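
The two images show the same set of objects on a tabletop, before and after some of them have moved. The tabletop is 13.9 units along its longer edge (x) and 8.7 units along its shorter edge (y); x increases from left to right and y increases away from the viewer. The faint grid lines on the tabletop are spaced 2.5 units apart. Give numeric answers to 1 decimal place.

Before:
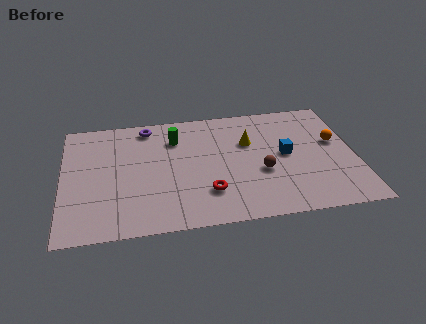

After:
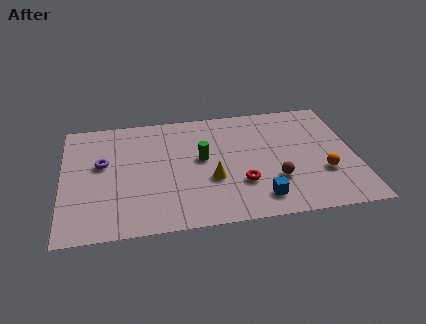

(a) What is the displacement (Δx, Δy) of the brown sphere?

(0.6, -0.7)

The brown sphere started near (9.4, 3.4) and ended near (10.0, 2.7).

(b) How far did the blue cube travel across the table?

3.3

The blue cube was near (10.6, 4.5) before and (9.2, 1.5) after, so it travelled √(1.4² + 3.0²) ≈ 3.3 units.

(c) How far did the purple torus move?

3.3

The purple torus was near (4.1, 7.6) before and (1.9, 5.1) after, so it travelled √(2.2² + 2.5²) ≈ 3.3 units.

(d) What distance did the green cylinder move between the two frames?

2.1

From (5.4, 6.5) to (6.6, 4.8), the green cylinder covered √(1.2² + 1.7²) ≈ 2.1 units.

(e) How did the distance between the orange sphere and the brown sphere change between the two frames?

-1.7

The distance was about 4.0 in the first image and 2.3 in the second, so they moved 1.7 units closer together.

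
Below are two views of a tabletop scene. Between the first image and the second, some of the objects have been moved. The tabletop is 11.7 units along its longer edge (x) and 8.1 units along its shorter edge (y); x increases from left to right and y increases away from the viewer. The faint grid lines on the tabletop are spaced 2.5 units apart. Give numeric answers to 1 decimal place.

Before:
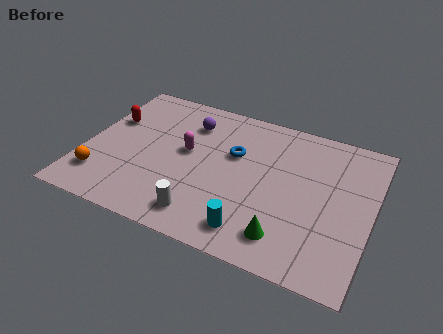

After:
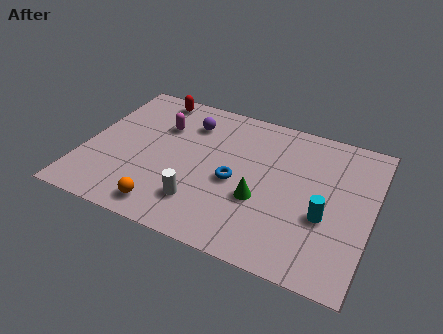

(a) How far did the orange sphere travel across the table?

2.9

The orange sphere moved from about (0.9, 1.8) to (3.7, 1.1), a distance of √(2.8² + 0.7²) ≈ 2.9.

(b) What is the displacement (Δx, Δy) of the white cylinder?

(-0.2, 0.6)

The white cylinder was at about (5.2, 1.3) and moved to about (5.0, 1.9).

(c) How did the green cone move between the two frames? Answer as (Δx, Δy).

(-1.2, 1.5)

The green cone started near (8.5, 1.5) and ended near (7.3, 3.0).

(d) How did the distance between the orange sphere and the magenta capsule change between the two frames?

+0.4

The distance was about 4.2 in the first image and 4.6 in the second, so they moved 0.4 units further apart.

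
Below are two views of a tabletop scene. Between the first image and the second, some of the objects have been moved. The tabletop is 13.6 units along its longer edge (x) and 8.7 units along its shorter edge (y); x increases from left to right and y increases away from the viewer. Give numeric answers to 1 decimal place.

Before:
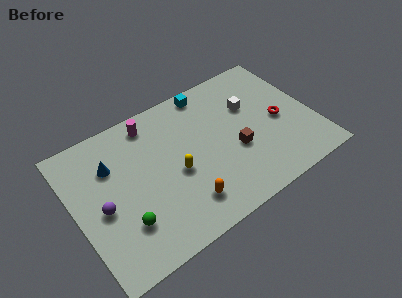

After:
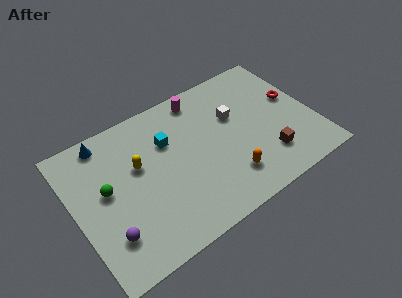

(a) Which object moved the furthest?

the cyan cube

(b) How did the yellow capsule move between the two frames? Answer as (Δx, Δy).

(-1.9, 1.5)

The yellow capsule started near (5.6, 3.8) and ended near (3.7, 5.3).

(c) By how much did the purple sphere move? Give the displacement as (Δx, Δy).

(0.1, -1.7)

The purple sphere started near (1.4, 3.9) and ended near (1.5, 2.2).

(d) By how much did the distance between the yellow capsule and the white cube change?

+0.5

They were about 5.1 units apart before and 5.6 after — 0.5 units further apart.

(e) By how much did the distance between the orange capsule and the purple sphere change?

+2.0

The distance was about 4.8 in the first image and 6.8 in the second, so they moved 2.0 units further apart.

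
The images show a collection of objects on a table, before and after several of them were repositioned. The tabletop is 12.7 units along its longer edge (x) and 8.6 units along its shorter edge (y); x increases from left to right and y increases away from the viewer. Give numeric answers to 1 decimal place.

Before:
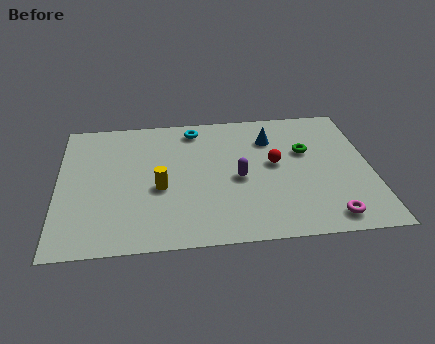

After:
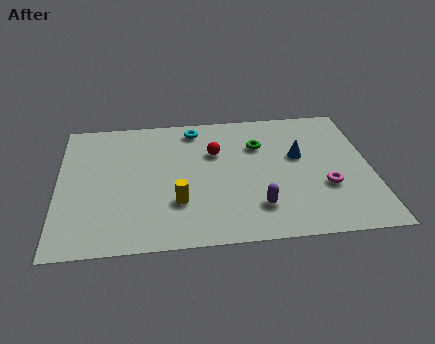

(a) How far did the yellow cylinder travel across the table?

1.2

From (4.1, 3.6) to (4.8, 2.6), the yellow cylinder covered √(0.7² + 1.0²) ≈ 1.2 units.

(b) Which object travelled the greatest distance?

the red sphere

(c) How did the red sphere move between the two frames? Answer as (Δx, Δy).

(-2.4, 1.0)

The red sphere started near (8.8, 4.7) and ended near (6.4, 5.7).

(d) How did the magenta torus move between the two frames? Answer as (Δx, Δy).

(0.0, 1.9)

The magenta torus started near (10.8, 1.1) and ended near (10.8, 3.0).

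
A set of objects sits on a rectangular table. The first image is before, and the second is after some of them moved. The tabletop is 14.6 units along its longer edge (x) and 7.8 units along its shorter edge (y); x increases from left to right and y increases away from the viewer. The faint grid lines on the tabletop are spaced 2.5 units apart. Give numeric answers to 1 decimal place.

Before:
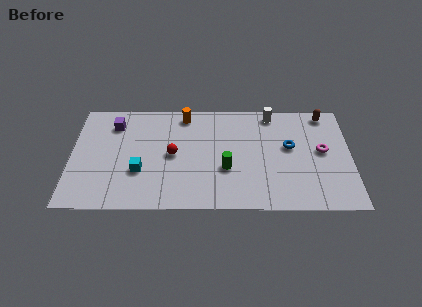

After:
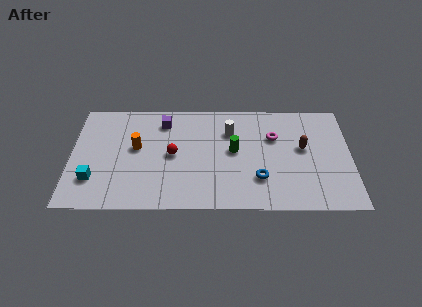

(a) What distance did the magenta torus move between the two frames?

2.7

From (13.1, 4.2) to (10.6, 5.2), the magenta torus covered √(2.5² + 1.0²) ≈ 2.7 units.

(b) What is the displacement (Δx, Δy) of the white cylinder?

(-2.2, -1.3)

The white cylinder was at about (10.5, 6.9) and moved to about (8.3, 5.6).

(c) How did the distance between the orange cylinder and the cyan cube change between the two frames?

-1.5

They were about 4.7 units apart before and 3.2 after — 1.5 units closer together.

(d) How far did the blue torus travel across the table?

2.8

The blue torus moved from about (11.4, 4.5) to (9.8, 2.2), a distance of √(1.6² + 2.3²) ≈ 2.8.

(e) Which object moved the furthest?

the orange cylinder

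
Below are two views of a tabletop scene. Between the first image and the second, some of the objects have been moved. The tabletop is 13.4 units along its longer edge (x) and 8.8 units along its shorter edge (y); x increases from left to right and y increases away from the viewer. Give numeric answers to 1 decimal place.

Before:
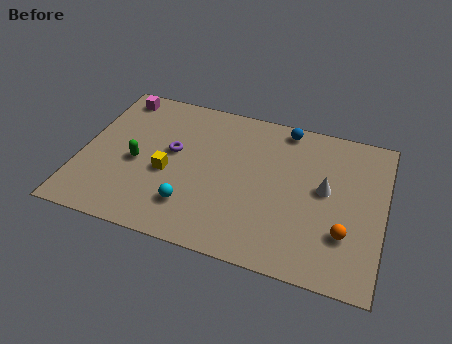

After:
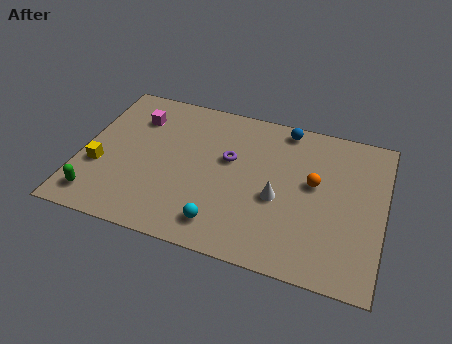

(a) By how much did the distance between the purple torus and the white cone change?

-4.0

They were about 6.8 units apart before and 2.8 after — 4.0 units closer together.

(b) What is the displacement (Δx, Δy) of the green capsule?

(-1.5, -2.5)

The green capsule started near (2.5, 3.9) and ended near (1.0, 1.4).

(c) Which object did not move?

the blue sphere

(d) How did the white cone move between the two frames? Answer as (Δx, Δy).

(-2.0, -1.1)

The white cone started near (10.8, 4.8) and ended near (8.8, 3.7).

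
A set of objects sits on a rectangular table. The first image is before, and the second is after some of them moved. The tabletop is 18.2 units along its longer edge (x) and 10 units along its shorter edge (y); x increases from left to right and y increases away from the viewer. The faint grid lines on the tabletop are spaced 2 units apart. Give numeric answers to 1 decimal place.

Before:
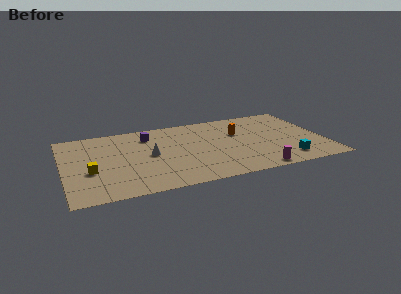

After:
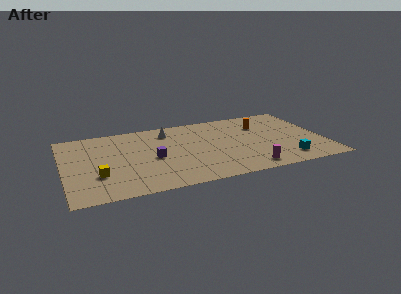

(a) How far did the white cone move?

3.4

The white cone was near (6.0, 5.1) before and (7.5, 8.1) after, so it travelled √(1.5² + 3.0²) ≈ 3.4 units.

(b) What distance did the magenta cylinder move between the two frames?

0.6

The magenta cylinder was near (13.1, 0.9) before and (12.6, 1.3) after, so it travelled √(0.5² + 0.4²) ≈ 0.6 units.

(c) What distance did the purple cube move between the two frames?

3.3

The purple cube was near (6.1, 7.9) before and (6.2, 4.6) after, so it travelled √(0.1² + 3.3²) ≈ 3.3 units.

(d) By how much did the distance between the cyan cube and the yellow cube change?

-0.6

The distance was about 13.7 in the first image and 13.1 in the second, so they moved 0.6 units closer together.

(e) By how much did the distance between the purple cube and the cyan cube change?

-1.5

Before: roughly 11.0 units apart; after: 9.5. That's 1.5 units closer together.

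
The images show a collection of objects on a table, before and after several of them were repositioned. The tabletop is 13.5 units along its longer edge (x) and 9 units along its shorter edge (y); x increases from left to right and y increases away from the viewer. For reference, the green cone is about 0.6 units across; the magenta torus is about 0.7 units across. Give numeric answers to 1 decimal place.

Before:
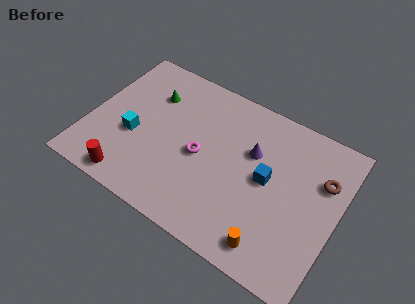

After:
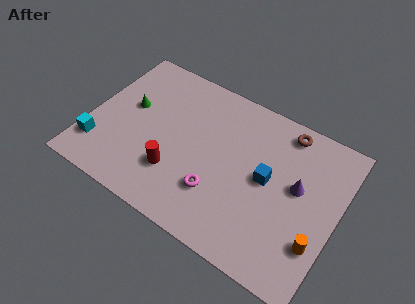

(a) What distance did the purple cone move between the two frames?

2.7

The purple cone moved from about (8.7, 5.8) to (11.3, 5.1), a distance of √(2.6² + 0.7²) ≈ 2.7.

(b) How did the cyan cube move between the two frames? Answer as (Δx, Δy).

(-1.7, -1.5)

The cyan cube started near (2.5, 3.6) and ended near (0.8, 2.1).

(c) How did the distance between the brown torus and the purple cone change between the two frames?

-0.8

The distance was about 3.8 in the first image and 3.0 in the second, so they moved 0.8 units closer together.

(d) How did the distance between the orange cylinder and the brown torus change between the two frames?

+0.7

They were about 5.2 units apart before and 5.9 after — 0.7 units further apart.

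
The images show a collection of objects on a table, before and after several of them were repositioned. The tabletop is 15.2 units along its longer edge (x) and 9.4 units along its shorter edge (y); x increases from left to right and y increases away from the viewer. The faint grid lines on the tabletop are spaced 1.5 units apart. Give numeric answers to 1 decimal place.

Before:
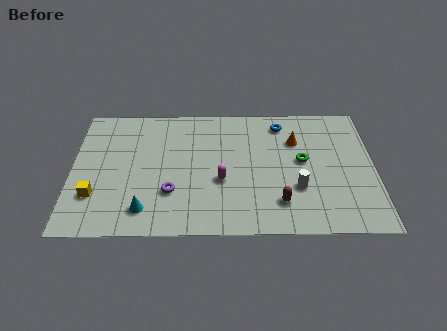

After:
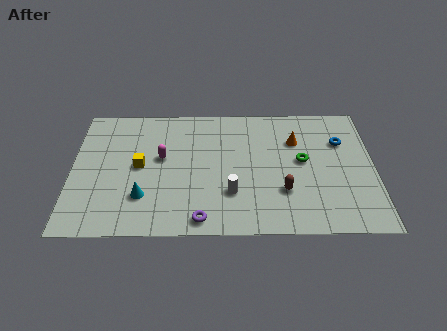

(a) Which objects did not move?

the orange cone and the green torus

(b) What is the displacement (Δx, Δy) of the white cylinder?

(-3.3, -0.3)

The white cylinder started near (11.3, 3.1) and ended near (8.0, 2.8).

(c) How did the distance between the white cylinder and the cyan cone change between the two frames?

-3.3

They were about 7.7 units apart before and 4.4 after — 3.3 units closer together.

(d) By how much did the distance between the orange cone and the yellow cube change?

-2.7

The distance was about 10.8 in the first image and 8.1 in the second, so they moved 2.7 units closer together.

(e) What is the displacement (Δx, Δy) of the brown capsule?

(0.2, 0.8)

The brown capsule was at about (10.4, 2.1) and moved to about (10.6, 2.9).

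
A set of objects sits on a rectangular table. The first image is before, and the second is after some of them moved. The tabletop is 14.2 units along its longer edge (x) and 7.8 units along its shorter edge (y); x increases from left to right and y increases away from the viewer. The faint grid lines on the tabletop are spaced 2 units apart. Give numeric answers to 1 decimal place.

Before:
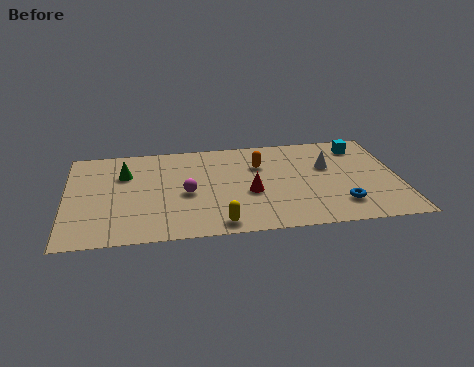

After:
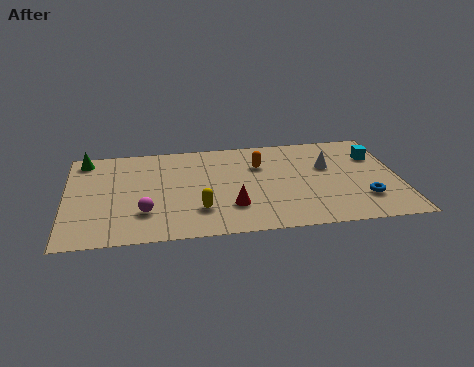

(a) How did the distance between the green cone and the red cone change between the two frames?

+2.0

They were about 5.7 units apart before and 7.7 after — 2.0 units further apart.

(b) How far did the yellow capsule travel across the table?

1.4

The yellow capsule moved from about (6.4, 0.9) to (5.6, 2.1), a distance of √(0.8² + 1.2²) ≈ 1.4.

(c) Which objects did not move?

the white cone and the orange capsule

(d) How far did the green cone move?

2.2

The green cone was near (2.5, 5.4) before and (0.8, 6.8) after, so it travelled √(1.7² + 1.4²) ≈ 2.2 units.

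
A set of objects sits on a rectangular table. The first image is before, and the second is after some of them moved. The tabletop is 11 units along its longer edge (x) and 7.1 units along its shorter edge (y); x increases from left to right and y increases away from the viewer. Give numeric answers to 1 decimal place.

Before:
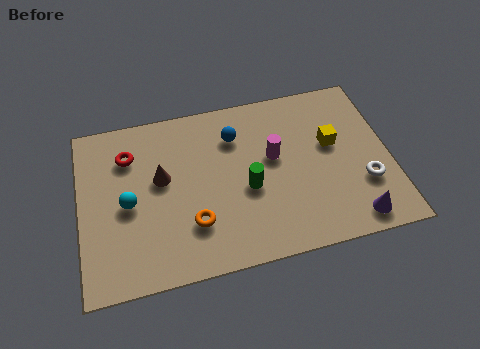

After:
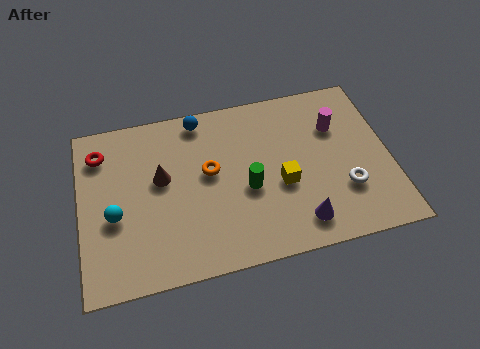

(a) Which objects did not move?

the green cylinder and the brown cone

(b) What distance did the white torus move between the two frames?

0.7

The white torus was near (10.0, 2.3) before and (9.3, 2.2) after, so it travelled √(0.7² + 0.1²) ≈ 0.7 units.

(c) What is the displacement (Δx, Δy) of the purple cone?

(-1.9, 0.3)

The purple cone started near (9.5, 0.9) and ended near (7.6, 1.2).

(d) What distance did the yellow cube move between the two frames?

2.3

The yellow cube moved from about (9.0, 4.2) to (7.1, 2.9), a distance of √(1.9² + 1.3²) ≈ 2.3.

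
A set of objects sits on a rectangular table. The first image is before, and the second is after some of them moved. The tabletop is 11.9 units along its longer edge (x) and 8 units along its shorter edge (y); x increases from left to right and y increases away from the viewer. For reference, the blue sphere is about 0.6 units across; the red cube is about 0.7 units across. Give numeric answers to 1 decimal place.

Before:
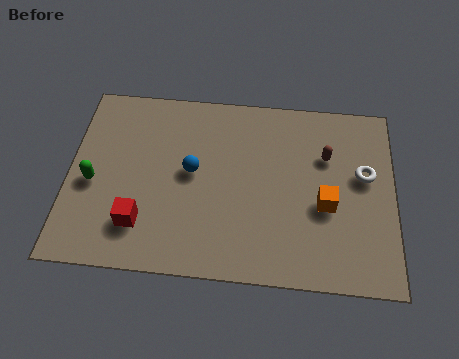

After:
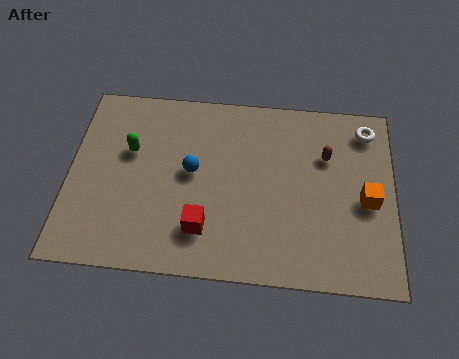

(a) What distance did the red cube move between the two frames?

2.3

The red cube was near (2.7, 1.9) before and (5.0, 1.9) after, so it travelled √(2.3² + 0.0²) ≈ 2.3 units.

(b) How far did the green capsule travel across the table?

2.0

The green capsule was near (0.9, 3.5) before and (2.2, 5.0) after, so it travelled √(1.3² + 1.5²) ≈ 2.0 units.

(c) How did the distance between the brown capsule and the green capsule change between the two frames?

-1.5

The distance was about 8.7 in the first image and 7.2 in the second, so they moved 1.5 units closer together.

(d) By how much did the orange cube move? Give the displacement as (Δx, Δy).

(1.5, 0.3)

The orange cube started near (9.4, 3.3) and ended near (10.9, 3.6).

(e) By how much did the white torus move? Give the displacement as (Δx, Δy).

(0.1, 2.0)

The white torus was at about (10.8, 4.7) and moved to about (10.9, 6.7).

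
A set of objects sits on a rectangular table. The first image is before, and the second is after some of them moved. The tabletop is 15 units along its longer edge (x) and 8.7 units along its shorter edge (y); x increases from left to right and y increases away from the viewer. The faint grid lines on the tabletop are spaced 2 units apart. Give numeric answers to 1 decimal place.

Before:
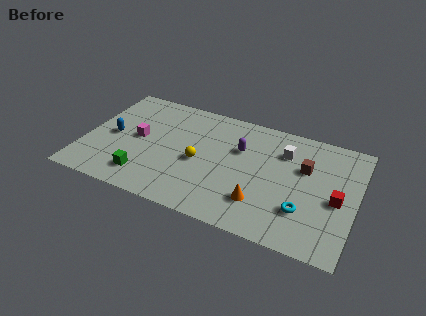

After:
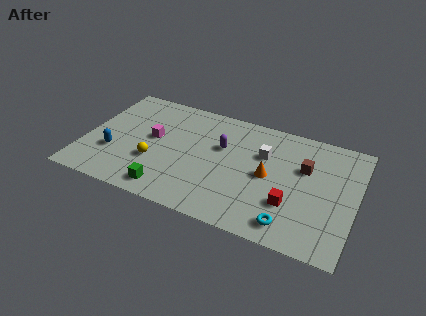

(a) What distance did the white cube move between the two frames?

1.3

The white cube was near (10.9, 6.4) before and (9.8, 5.8) after, so it travelled √(1.1² + 0.6²) ≈ 1.3 units.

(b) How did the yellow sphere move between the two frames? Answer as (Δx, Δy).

(-2.4, -0.9)

The yellow sphere started near (6.4, 3.9) and ended near (4.0, 3.0).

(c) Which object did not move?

the brown cube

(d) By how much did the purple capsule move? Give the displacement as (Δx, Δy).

(-1.0, -0.2)

From the two frames, the purple capsule sits at roughly (8.5, 5.7) before and (7.5, 5.5) after.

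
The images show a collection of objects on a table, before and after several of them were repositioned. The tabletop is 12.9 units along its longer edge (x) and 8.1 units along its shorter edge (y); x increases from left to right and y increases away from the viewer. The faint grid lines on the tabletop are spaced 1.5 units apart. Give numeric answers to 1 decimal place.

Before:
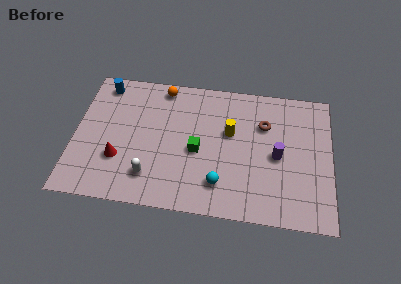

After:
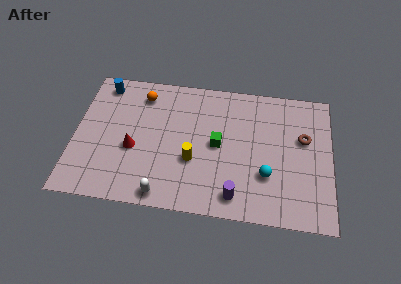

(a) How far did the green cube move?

1.1

From (6.2, 3.6) to (7.2, 4.1), the green cube covered √(1.0² + 0.5²) ≈ 1.1 units.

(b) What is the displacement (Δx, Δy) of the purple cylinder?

(-2.0, -2.6)

The purple cylinder was at about (10.2, 3.8) and moved to about (8.2, 1.2).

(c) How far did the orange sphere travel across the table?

1.2

From (4.3, 7.2) to (3.3, 6.6), the orange sphere covered √(1.0² + 0.6²) ≈ 1.2 units.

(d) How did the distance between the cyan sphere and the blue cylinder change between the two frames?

+1.5

The distance was about 8.0 in the first image and 9.5 in the second, so they moved 1.5 units further apart.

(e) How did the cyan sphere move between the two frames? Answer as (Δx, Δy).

(2.3, 0.8)

The cyan sphere was at about (7.4, 1.8) and moved to about (9.7, 2.6).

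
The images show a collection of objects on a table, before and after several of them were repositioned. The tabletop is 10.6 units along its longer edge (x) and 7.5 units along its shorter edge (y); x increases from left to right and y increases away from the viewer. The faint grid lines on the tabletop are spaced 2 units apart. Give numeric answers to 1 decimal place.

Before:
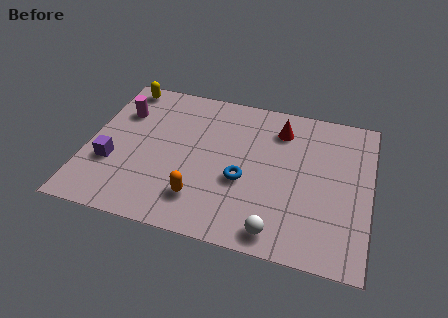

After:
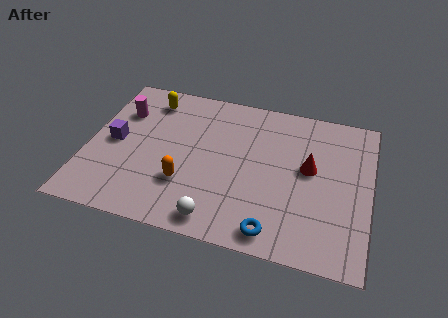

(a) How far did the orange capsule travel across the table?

0.8

The orange capsule was near (4.4, 1.7) before and (3.8, 2.3) after, so it travelled √(0.6² + 0.6²) ≈ 0.8 units.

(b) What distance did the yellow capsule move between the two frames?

1.2

From (1.0, 6.7) to (2.1, 6.2), the yellow capsule covered √(1.1² + 0.5²) ≈ 1.2 units.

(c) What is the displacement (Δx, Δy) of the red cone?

(1.2, -1.7)

The red cone started near (7.1, 5.9) and ended near (8.3, 4.2).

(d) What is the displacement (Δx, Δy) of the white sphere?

(-2.2, 0.0)

The white sphere was at about (7.3, 0.9) and moved to about (5.1, 0.9).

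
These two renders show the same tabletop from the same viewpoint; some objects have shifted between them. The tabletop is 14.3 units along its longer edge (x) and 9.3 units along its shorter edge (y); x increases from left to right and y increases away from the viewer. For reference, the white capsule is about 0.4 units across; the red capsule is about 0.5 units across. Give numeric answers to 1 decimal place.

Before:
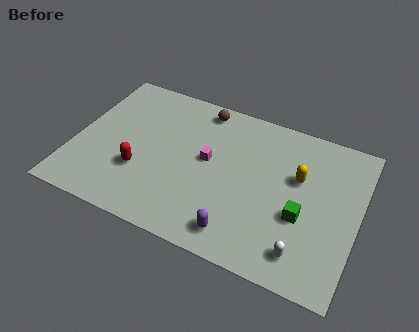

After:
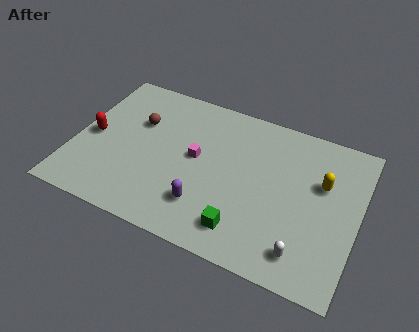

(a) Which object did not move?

the white capsule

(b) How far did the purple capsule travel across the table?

2.0

From (8.7, 1.4) to (6.9, 2.3), the purple capsule covered √(1.8² + 0.9²) ≈ 2.0 units.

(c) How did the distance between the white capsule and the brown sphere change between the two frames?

+1.1

The distance was about 8.9 in the first image and 10.0 in the second, so they moved 1.1 units further apart.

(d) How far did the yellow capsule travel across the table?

1.2

From (11.2, 5.8) to (12.4, 5.9), the yellow capsule covered √(1.2² + 0.1²) ≈ 1.2 units.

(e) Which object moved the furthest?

the brown sphere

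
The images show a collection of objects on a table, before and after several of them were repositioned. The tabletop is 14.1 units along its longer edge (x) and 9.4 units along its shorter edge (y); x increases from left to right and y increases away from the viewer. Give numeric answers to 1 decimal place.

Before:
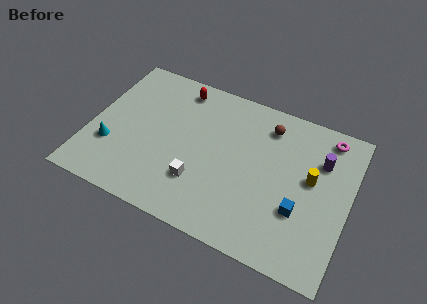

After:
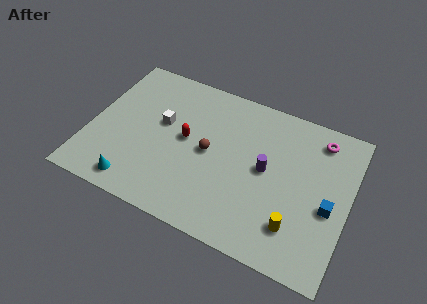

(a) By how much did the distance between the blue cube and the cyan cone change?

+0.3

They were about 10.3 units apart before and 10.6 after — 0.3 units further apart.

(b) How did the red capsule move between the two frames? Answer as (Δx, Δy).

(0.8, -3.1)

The red capsule was at about (4.4, 8.1) and moved to about (5.2, 5.0).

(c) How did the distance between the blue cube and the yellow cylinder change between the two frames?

+0.3

The distance was about 2.1 in the first image and 2.4 in the second, so they moved 0.3 units further apart.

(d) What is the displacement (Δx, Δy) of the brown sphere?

(-2.9, -2.9)

The brown sphere was at about (9.4, 7.6) and moved to about (6.5, 4.7).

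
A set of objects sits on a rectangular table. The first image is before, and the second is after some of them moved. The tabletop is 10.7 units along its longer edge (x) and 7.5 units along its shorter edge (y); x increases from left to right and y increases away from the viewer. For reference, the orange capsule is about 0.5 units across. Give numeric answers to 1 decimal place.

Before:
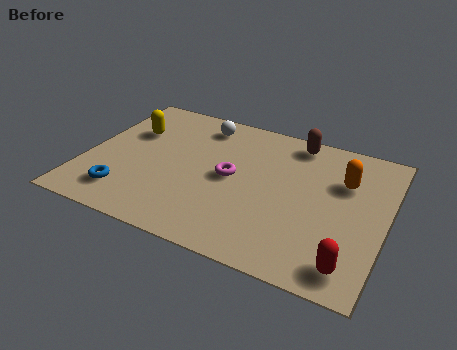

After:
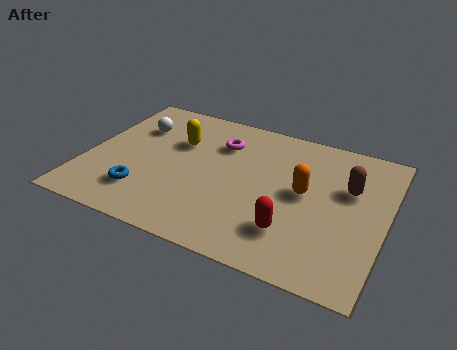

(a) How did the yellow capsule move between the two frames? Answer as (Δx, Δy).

(1.7, 0.0)

From the two frames, the yellow capsule sits at roughly (1.4, 5.0) before and (3.1, 5.0) after.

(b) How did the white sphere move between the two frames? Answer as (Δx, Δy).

(-2.3, -1.0)

From the two frames, the white sphere sits at roughly (3.8, 6.3) before and (1.5, 5.3) after.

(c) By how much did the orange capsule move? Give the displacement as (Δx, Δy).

(-1.3, -1.1)

The orange capsule started near (9.1, 5.1) and ended near (7.8, 4.0).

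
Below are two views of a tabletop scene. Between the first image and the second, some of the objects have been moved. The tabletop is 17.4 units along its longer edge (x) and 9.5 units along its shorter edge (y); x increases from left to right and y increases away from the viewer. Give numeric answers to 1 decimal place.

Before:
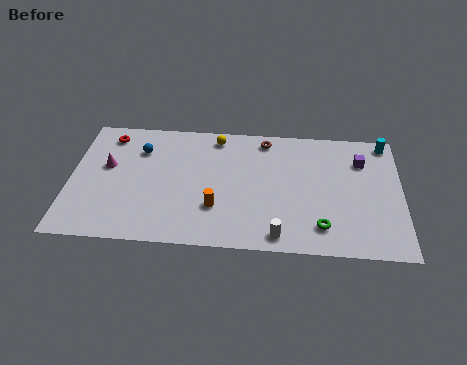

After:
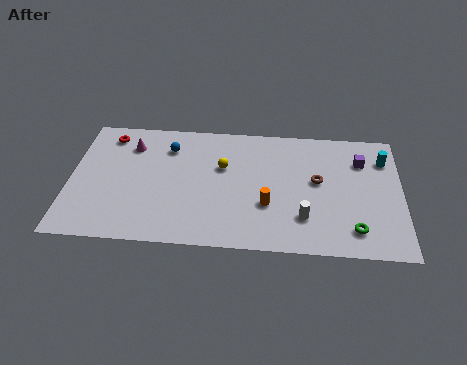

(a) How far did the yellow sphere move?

2.3

The yellow sphere was near (7.6, 8.3) before and (8.0, 6.0) after, so it travelled √(0.4² + 2.3²) ≈ 2.3 units.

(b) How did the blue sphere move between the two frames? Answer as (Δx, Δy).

(1.5, 0.3)

The blue sphere started near (3.6, 7.0) and ended near (5.1, 7.3).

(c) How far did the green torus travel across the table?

1.7

The green torus moved from about (13.2, 1.9) to (14.9, 1.8), a distance of √(1.7² + 0.1²) ≈ 1.7.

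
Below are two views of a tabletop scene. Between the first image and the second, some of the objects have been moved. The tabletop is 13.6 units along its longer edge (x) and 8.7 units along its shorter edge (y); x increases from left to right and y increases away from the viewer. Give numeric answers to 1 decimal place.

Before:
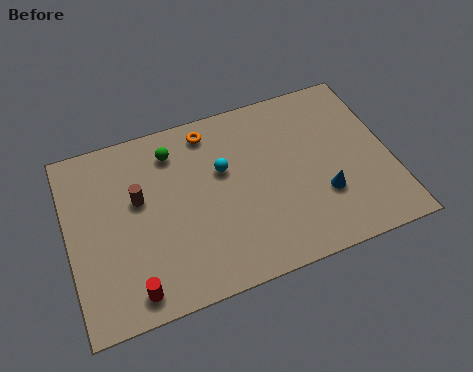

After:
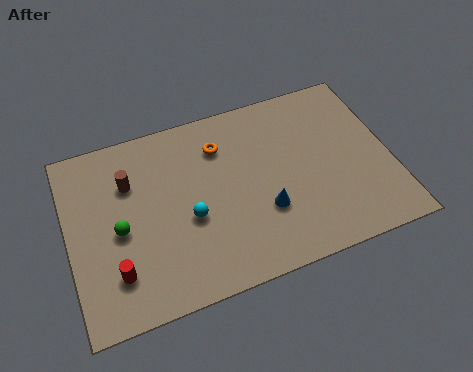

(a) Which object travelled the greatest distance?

the green sphere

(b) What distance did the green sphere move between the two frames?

3.9

The green sphere was near (4.6, 7.0) before and (2.1, 4.0) after, so it travelled √(2.5² + 3.0²) ≈ 3.9 units.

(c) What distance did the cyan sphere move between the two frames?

2.4

The cyan sphere was near (6.6, 5.4) before and (5.0, 3.6) after, so it travelled √(1.6² + 1.8²) ≈ 2.4 units.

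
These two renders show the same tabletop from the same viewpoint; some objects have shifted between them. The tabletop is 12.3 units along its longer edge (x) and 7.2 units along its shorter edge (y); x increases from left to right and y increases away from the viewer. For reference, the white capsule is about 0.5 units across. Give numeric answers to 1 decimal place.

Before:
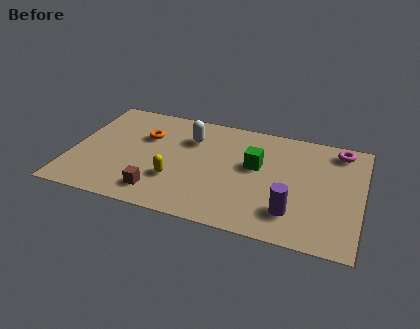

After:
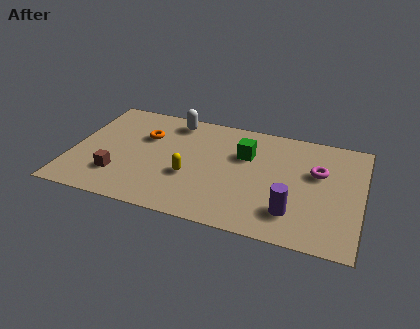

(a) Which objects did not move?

the orange torus and the purple cylinder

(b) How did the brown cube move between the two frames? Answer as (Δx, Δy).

(-1.8, 0.6)

From the two frames, the brown cube sits at roughly (3.9, 1.3) before and (2.1, 1.9) after.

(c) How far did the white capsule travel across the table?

1.3

The white capsule was near (4.9, 5.2) before and (4.1, 6.2) after, so it travelled √(0.8² + 1.0²) ≈ 1.3 units.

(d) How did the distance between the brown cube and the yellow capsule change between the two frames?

+1.9

They were about 1.2 units apart before and 3.1 after — 1.9 units further apart.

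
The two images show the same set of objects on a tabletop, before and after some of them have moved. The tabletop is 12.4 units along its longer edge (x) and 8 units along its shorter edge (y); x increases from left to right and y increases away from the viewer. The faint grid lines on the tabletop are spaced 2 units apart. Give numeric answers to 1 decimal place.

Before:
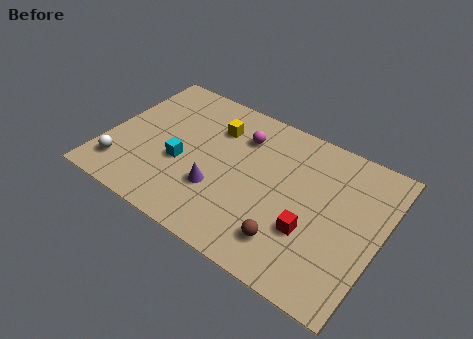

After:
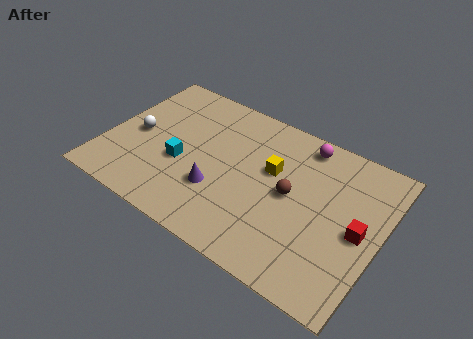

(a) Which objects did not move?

the purple cone and the cyan cube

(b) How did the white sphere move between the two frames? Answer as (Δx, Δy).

(0.3, 2.2)

The white sphere was at about (1.0, 1.6) and moved to about (1.3, 3.8).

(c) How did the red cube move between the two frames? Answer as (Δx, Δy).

(2.0, 1.1)

From the two frames, the red cube sits at roughly (9.5, 2.7) before and (11.5, 3.8) after.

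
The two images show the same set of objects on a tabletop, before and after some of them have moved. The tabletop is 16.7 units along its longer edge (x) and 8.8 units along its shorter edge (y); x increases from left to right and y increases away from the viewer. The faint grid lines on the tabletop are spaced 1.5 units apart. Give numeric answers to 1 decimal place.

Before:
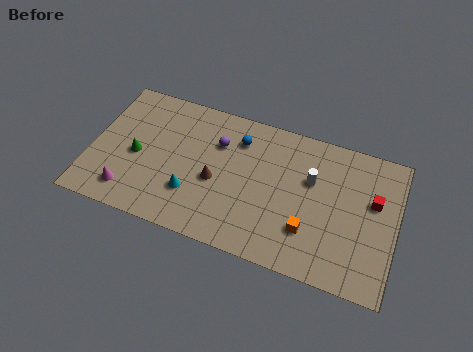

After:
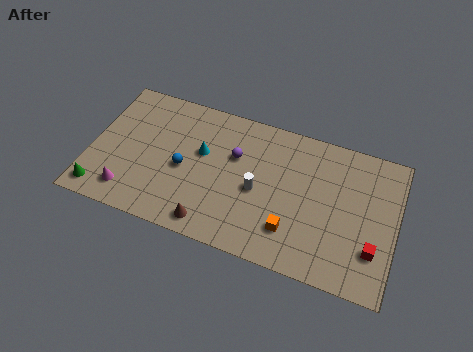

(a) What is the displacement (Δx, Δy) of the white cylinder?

(-2.8, -1.6)

The white cylinder started near (12.0, 5.6) and ended near (9.2, 4.0).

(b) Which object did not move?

the magenta cone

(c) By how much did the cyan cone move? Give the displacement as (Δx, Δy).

(0.3, 2.7)

The cyan cone started near (5.7, 2.6) and ended near (6.0, 5.3).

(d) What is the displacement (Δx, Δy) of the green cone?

(-1.7, -2.8)

From the two frames, the green cone sits at roughly (2.5, 4.0) before and (0.8, 1.2) after.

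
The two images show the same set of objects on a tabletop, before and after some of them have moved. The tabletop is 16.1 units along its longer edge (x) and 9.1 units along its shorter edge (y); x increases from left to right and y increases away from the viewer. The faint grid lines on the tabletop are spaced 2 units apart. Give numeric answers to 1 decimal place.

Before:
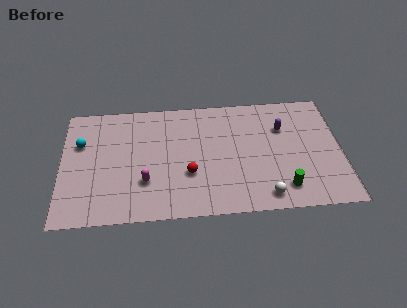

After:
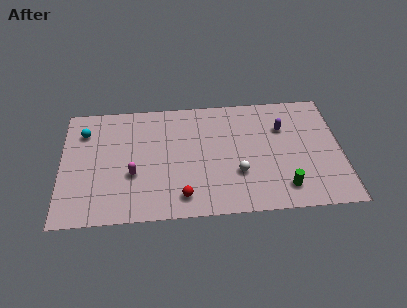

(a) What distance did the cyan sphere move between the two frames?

0.9

The cyan sphere was near (1.1, 6.0) before and (1.3, 6.9) after, so it travelled √(0.2² + 0.9²) ≈ 0.9 units.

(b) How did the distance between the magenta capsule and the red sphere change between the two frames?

+0.9

They were about 2.5 units apart before and 3.4 after — 0.9 units further apart.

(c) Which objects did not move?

the green cylinder and the purple capsule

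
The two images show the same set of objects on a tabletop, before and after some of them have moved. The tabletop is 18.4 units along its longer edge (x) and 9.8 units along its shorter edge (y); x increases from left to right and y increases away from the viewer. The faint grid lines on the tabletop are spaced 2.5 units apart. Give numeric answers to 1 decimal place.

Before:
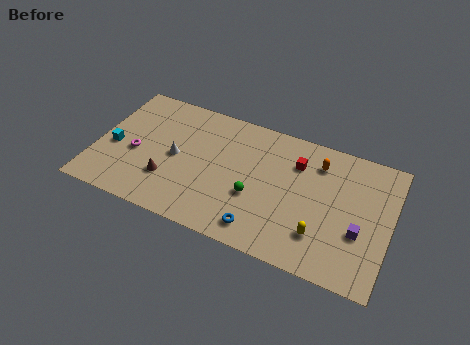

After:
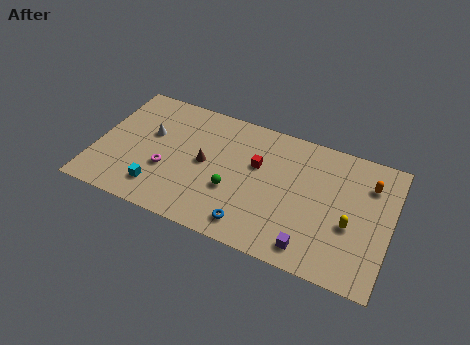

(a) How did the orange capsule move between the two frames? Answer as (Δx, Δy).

(3.2, -0.4)

The orange capsule started near (13.7, 7.7) and ended near (16.9, 7.3).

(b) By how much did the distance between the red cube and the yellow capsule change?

+1.3

They were about 5.1 units apart before and 6.4 after — 1.3 units further apart.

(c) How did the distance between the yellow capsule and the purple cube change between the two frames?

+0.8

The distance was about 2.5 in the first image and 3.3 in the second, so they moved 0.8 units further apart.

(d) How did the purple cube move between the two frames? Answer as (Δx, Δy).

(-2.8, -2.2)

From the two frames, the purple cube sits at roughly (16.6, 3.6) before and (13.8, 1.4) after.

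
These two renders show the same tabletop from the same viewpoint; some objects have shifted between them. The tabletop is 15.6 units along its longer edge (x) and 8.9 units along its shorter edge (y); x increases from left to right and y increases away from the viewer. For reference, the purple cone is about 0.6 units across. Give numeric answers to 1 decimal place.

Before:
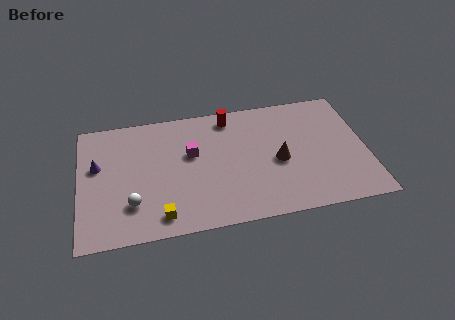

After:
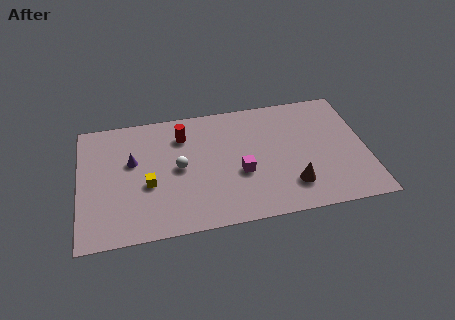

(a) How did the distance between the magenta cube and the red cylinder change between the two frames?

+1.3

The distance was about 3.2 in the first image and 4.5 in the second, so they moved 1.3 units further apart.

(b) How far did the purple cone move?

1.9

From (1.0, 5.4) to (2.9, 5.4), the purple cone covered √(1.9² + 0.0²) ≈ 1.9 units.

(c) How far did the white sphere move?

3.3

The white sphere was near (2.8, 2.4) before and (5.4, 4.5) after, so it travelled √(2.6² + 2.1²) ≈ 3.3 units.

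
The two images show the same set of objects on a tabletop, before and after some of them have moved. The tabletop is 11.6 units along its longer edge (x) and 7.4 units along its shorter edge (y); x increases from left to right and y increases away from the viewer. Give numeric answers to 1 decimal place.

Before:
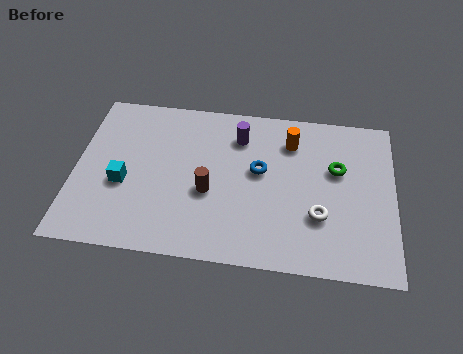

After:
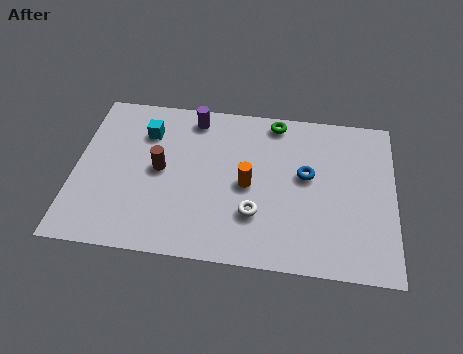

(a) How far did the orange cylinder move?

2.7

The orange cylinder was near (7.8, 5.7) before and (6.3, 3.5) after, so it travelled √(1.5² + 2.2²) ≈ 2.7 units.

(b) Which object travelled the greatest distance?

the green torus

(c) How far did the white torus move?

2.3

The white torus moved from about (8.9, 2.4) to (6.6, 2.2), a distance of √(2.3² + 0.2²) ≈ 2.3.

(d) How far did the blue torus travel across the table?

1.7

The blue torus was near (6.7, 4.2) before and (8.4, 4.2) after, so it travelled √(1.7² + 0.0²) ≈ 1.7 units.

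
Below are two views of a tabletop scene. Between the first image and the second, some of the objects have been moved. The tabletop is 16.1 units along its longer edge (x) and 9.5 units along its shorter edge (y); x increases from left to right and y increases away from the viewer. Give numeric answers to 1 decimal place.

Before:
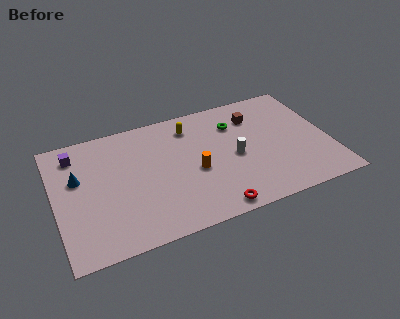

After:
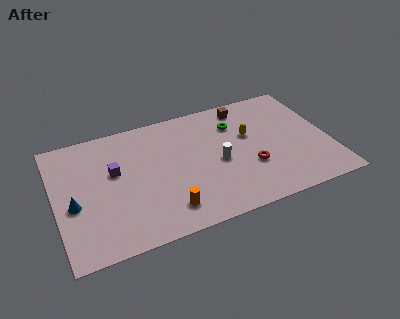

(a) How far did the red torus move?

3.5

The red torus was near (8.8, 0.9) before and (11.3, 3.3) after, so it travelled √(2.5² + 2.4²) ≈ 3.5 units.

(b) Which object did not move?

the green torus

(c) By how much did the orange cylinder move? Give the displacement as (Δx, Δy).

(-1.9, -2.3)

The orange cylinder started near (8.1, 4.1) and ended near (6.2, 1.8).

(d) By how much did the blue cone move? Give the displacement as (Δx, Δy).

(-0.4, -1.9)

The blue cone was at about (1.4, 5.9) and moved to about (1.0, 4.0).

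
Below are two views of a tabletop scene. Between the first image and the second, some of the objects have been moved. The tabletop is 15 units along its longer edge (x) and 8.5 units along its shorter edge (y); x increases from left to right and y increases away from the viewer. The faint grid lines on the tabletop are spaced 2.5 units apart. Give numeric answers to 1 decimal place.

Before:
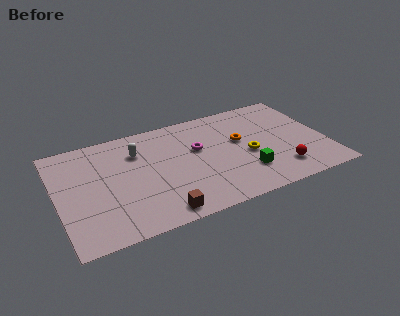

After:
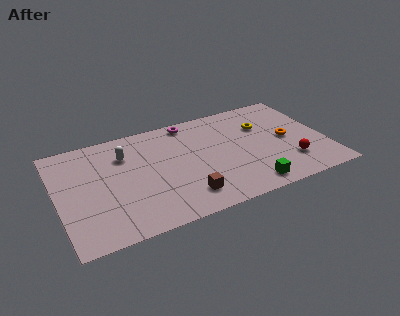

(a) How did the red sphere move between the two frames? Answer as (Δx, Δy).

(0.6, 0.4)

The red sphere was at about (12.2, 1.8) and moved to about (12.8, 2.2).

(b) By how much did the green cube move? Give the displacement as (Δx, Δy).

(0.0, -1.2)

The green cube was at about (10.3, 2.3) and moved to about (10.3, 1.1).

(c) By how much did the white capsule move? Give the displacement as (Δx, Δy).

(-0.7, 0.0)

The white capsule started near (4.6, 6.2) and ended near (3.9, 6.2).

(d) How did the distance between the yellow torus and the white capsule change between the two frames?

+1.3

They were about 6.5 units apart before and 7.8 after — 1.3 units further apart.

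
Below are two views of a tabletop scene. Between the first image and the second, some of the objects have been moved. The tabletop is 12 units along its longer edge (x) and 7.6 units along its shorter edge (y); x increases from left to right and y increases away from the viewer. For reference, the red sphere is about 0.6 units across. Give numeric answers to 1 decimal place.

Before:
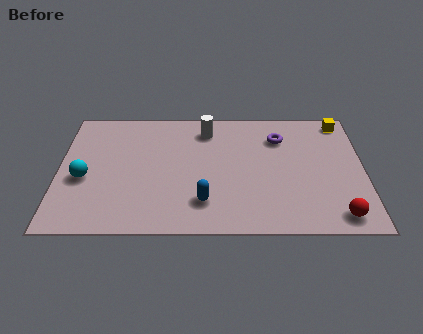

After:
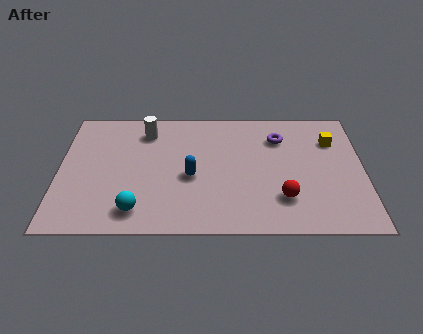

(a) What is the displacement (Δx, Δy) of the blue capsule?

(-0.5, 1.5)

From the two frames, the blue capsule sits at roughly (5.7, 1.8) before and (5.2, 3.3) after.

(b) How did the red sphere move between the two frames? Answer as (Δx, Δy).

(-2.1, 1.0)

The red sphere was at about (10.9, 1.0) and moved to about (8.8, 2.0).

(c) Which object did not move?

the purple torus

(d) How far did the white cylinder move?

2.4

From (5.8, 6.2) to (3.4, 6.1), the white cylinder covered √(2.4² + 0.1²) ≈ 2.4 units.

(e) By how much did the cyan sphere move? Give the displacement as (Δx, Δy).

(2.1, -1.9)

The cyan sphere was at about (1.0, 3.2) and moved to about (3.1, 1.3).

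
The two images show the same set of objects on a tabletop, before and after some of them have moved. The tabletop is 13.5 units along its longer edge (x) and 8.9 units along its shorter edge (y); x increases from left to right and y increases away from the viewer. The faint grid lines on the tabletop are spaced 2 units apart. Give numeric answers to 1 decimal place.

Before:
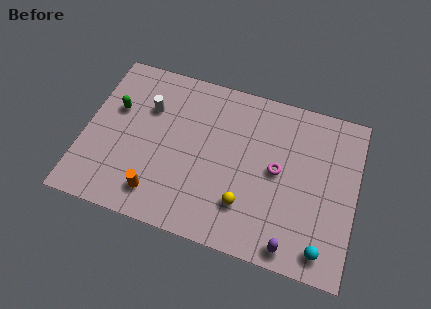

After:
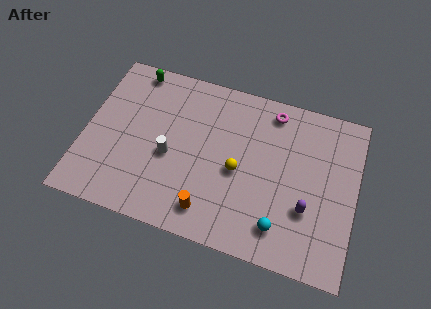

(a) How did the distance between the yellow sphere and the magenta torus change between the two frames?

+1.3

The distance was about 2.7 in the first image and 4.0 in the second, so they moved 1.3 units further apart.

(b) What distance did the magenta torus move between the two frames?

3.1

The magenta torus moved from about (9.6, 4.6) to (9.1, 7.7), a distance of √(0.5² + 3.1²) ≈ 3.1.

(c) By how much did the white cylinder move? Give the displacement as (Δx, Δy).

(1.3, -2.3)

The white cylinder was at about (3.0, 6.1) and moved to about (4.3, 3.8).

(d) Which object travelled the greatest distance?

the magenta torus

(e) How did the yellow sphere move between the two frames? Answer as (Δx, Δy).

(-0.5, 1.7)

The yellow sphere was at about (8.2, 2.3) and moved to about (7.7, 4.0).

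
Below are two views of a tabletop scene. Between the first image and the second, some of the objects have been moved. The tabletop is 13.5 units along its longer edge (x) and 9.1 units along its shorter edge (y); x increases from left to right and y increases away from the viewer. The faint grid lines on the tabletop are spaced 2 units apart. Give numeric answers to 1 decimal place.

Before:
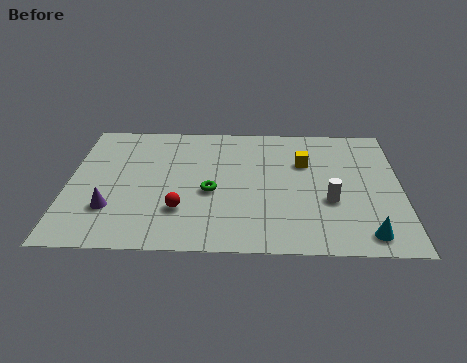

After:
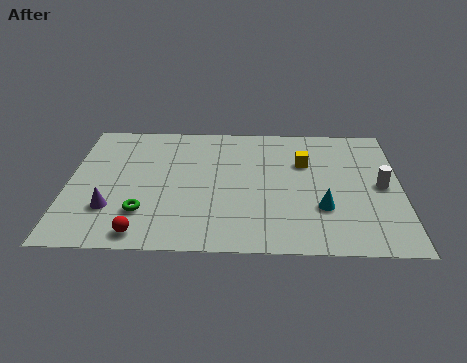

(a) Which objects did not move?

the yellow cube and the purple cone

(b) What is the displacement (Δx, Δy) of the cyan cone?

(-1.7, 1.7)

From the two frames, the cyan cone sits at roughly (12.0, 1.2) before and (10.3, 2.9) after.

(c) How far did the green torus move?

3.1

The green torus moved from about (5.8, 3.9) to (3.1, 2.4), a distance of √(2.7² + 1.5²) ≈ 3.1.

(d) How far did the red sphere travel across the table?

2.2

The red sphere was near (4.6, 2.6) before and (3.1, 1.0) after, so it travelled √(1.5² + 1.6²) ≈ 2.2 units.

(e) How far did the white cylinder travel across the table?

2.4

The white cylinder moved from about (10.6, 3.4) to (12.7, 4.5), a distance of √(2.1² + 1.1²) ≈ 2.4.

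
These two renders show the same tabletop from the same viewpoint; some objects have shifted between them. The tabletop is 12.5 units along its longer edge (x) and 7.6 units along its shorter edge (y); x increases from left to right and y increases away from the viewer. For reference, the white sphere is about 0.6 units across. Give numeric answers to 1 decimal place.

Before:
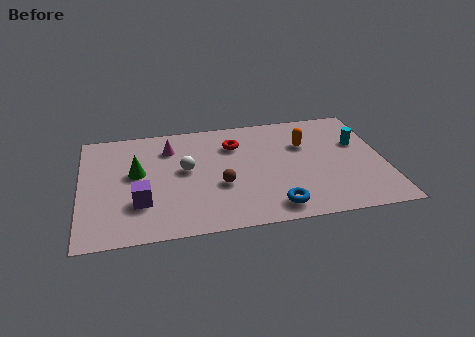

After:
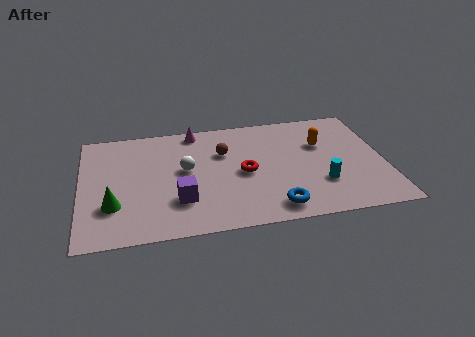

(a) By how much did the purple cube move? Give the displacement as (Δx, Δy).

(1.6, -0.1)

The purple cube started near (2.4, 2.3) and ended near (4.0, 2.2).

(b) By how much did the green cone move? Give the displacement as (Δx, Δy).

(-1.0, -2.0)

From the two frames, the green cone sits at roughly (2.3, 4.3) before and (1.3, 2.3) after.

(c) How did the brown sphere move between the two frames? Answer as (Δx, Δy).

(0.2, 2.2)

The brown sphere started near (5.7, 2.9) and ended near (5.9, 5.1).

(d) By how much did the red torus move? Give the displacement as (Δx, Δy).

(0.3, -2.0)

From the two frames, the red torus sits at roughly (6.4, 5.6) before and (6.7, 3.6) after.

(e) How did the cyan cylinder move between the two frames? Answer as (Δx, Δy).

(-1.7, -2.5)

From the two frames, the cyan cylinder sits at roughly (11.5, 4.8) before and (9.8, 2.3) after.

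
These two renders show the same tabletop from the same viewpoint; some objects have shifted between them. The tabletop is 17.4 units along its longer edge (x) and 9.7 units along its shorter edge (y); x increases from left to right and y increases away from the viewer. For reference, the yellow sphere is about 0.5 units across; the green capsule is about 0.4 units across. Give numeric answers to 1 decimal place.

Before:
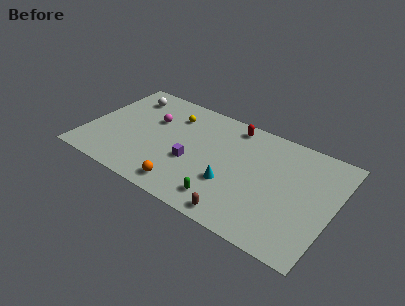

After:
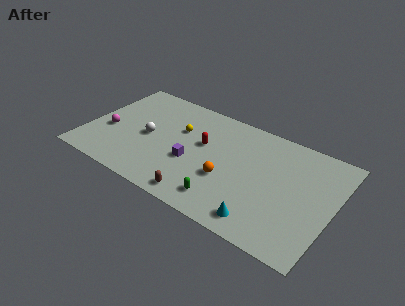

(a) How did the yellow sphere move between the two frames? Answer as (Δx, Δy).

(0.7, -1.1)

The yellow sphere started near (5.6, 7.4) and ended near (6.3, 6.3).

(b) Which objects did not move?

the green capsule and the purple cube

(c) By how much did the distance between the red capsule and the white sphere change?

-3.6

They were about 7.6 units apart before and 4.0 after — 3.6 units closer together.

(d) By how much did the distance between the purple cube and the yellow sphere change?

-1.3

The distance was about 4.1 in the first image and 2.8 in the second, so they moved 1.3 units closer together.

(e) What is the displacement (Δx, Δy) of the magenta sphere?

(-2.8, -2.4)

The magenta sphere started near (4.3, 6.3) and ended near (1.5, 3.9).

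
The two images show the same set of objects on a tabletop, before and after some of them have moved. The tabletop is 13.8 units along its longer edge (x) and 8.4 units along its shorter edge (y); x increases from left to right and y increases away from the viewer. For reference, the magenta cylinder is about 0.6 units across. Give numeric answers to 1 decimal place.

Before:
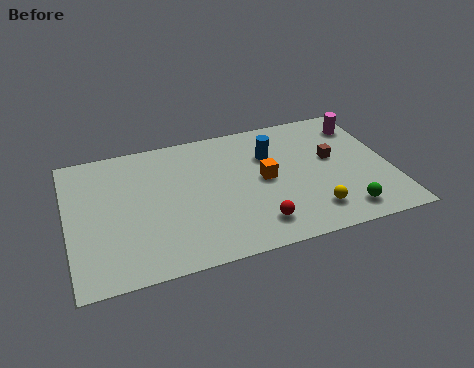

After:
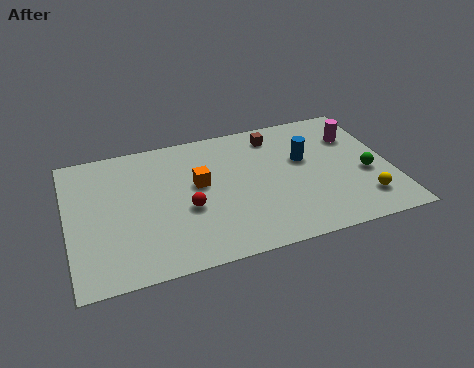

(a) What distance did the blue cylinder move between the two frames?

1.6

From (8.8, 5.8) to (10.2, 5.1), the blue cylinder covered √(1.4² + 0.7²) ≈ 1.6 units.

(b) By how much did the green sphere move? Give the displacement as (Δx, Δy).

(1.2, 2.1)

The green sphere started near (11.5, 1.3) and ended near (12.7, 3.4).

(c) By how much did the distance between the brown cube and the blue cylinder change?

-0.6

Before: roughly 2.8 units apart; after: 2.2. That's 0.6 units closer together.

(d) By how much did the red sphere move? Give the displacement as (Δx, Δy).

(-2.8, 1.8)

The red sphere started near (7.8, 1.6) and ended near (5.0, 3.4).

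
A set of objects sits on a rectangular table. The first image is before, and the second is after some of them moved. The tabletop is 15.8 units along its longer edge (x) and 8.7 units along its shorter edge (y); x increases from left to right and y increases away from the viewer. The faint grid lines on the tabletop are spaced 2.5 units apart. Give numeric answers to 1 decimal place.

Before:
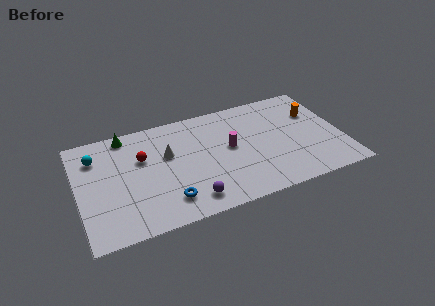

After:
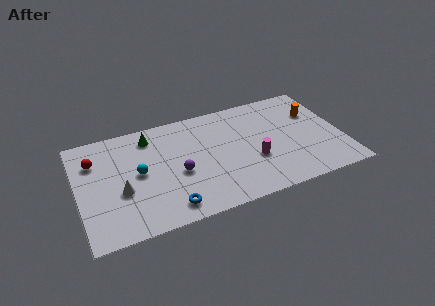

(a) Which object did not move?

the orange cylinder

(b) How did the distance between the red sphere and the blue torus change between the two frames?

+2.4

Before: roughly 4.0 units apart; after: 6.4. That's 2.4 units further apart.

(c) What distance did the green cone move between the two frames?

1.5

The green cone was near (3.1, 7.8) before and (4.5, 7.2) after, so it travelled √(1.4² + 0.6²) ≈ 1.5 units.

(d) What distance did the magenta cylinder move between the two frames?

2.0

From (9.1, 4.7) to (10.4, 3.2), the magenta cylinder covered √(1.3² + 1.5²) ≈ 2.0 units.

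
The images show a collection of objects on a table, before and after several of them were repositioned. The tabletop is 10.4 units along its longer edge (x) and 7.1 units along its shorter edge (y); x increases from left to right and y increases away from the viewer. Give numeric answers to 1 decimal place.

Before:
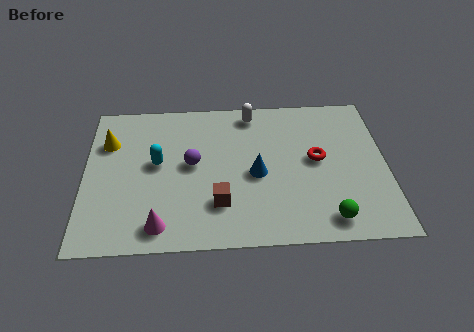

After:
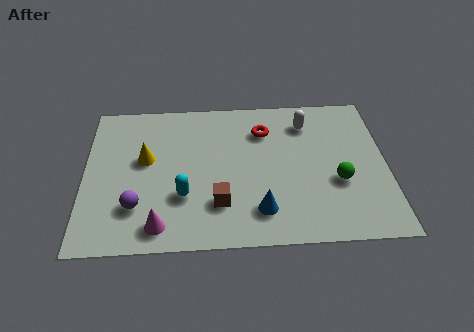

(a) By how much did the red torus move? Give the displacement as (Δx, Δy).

(-1.8, 1.5)

The red torus started near (8.0, 3.8) and ended near (6.2, 5.3).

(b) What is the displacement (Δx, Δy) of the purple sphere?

(-1.9, -1.9)

From the two frames, the purple sphere sits at roughly (3.7, 3.8) before and (1.8, 1.9) after.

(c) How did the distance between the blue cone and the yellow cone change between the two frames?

-0.7

The distance was about 5.4 in the first image and 4.7 in the second, so they moved 0.7 units closer together.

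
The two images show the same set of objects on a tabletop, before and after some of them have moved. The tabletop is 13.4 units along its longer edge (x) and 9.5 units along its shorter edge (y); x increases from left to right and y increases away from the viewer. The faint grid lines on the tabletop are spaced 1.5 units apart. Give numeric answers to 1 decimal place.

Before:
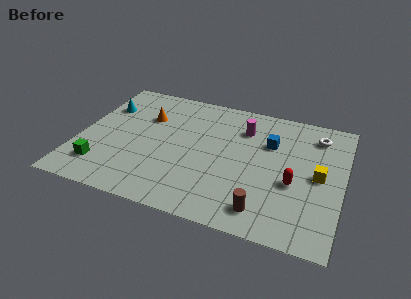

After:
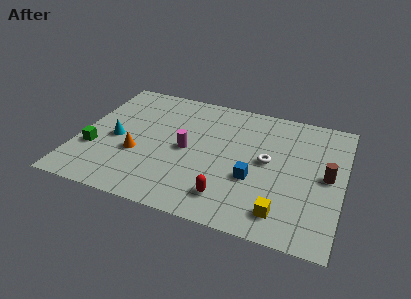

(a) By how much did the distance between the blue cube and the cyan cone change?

-1.5

The distance was about 8.6 in the first image and 7.1 in the second, so they moved 1.5 units closer together.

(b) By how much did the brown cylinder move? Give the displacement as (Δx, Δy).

(2.9, 3.3)

From the two frames, the brown cylinder sits at roughly (9.7, 1.5) before and (12.6, 4.8) after.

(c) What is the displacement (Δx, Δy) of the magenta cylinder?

(-2.7, -2.5)

The magenta cylinder started near (8.2, 7.1) and ended near (5.5, 4.6).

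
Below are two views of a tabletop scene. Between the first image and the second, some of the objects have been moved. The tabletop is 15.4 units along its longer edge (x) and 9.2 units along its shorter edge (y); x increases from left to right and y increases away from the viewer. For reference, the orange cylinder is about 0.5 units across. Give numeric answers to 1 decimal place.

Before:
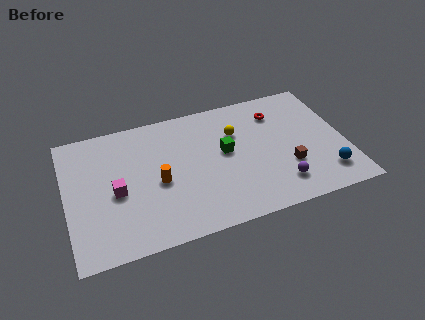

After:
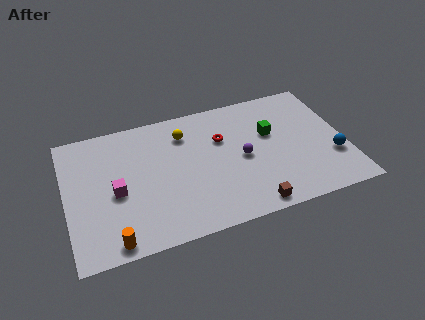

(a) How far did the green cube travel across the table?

2.7

The green cube moved from about (8.8, 5.1) to (11.4, 5.7), a distance of √(2.6² + 0.6²) ≈ 2.7.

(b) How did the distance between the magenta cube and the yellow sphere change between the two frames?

-2.1

The distance was about 7.1 in the first image and 5.0 in the second, so they moved 2.1 units closer together.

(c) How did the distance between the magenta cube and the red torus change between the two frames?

-3.4

Before: roughly 9.7 units apart; after: 6.3. That's 3.4 units closer together.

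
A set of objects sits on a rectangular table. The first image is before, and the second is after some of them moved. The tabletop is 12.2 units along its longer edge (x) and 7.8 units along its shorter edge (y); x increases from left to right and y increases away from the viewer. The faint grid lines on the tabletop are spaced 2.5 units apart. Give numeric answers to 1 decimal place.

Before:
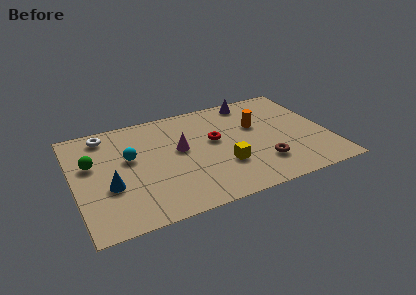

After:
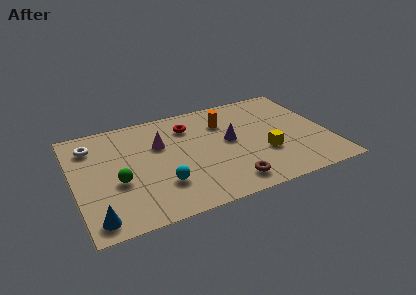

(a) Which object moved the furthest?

the purple cone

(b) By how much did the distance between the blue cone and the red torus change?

+1.6

The distance was about 5.4 in the first image and 7.0 in the second, so they moved 1.6 units further apart.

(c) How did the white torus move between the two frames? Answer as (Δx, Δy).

(-0.7, -0.6)

The white torus started near (1.7, 6.7) and ended near (1.0, 6.1).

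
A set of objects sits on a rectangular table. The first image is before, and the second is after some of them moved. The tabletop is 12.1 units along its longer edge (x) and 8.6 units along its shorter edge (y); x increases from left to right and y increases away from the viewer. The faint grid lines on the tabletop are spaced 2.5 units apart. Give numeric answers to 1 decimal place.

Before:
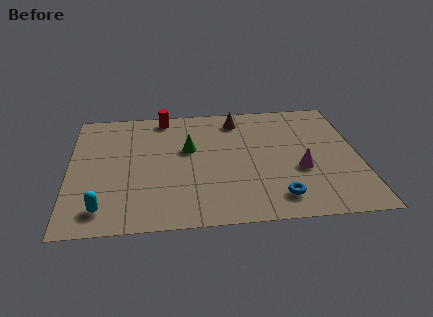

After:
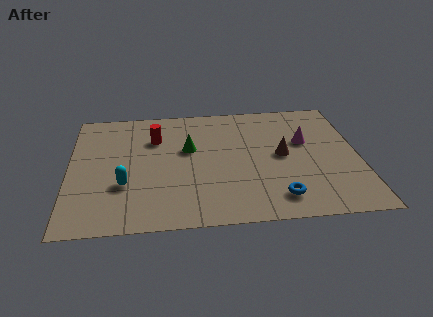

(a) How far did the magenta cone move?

2.0

The magenta cone was near (9.6, 3.3) before and (9.9, 5.3) after, so it travelled √(0.3² + 2.0²) ≈ 2.0 units.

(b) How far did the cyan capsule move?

1.7

The cyan capsule moved from about (1.4, 1.4) to (2.3, 2.9), a distance of √(0.9² + 1.5²) ≈ 1.7.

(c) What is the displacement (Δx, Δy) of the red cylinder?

(-0.4, -1.6)

From the two frames, the red cylinder sits at roughly (4.0, 7.7) before and (3.6, 6.1) after.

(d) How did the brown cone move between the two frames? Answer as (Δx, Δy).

(1.8, -2.8)

The brown cone started near (7.1, 7.2) and ended near (8.9, 4.4).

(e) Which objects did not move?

the green cone and the blue torus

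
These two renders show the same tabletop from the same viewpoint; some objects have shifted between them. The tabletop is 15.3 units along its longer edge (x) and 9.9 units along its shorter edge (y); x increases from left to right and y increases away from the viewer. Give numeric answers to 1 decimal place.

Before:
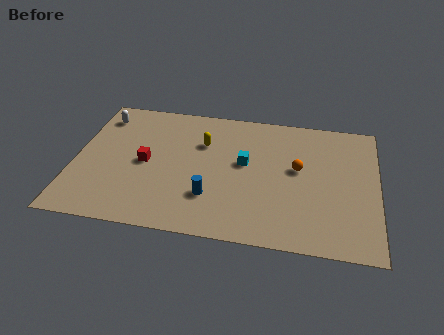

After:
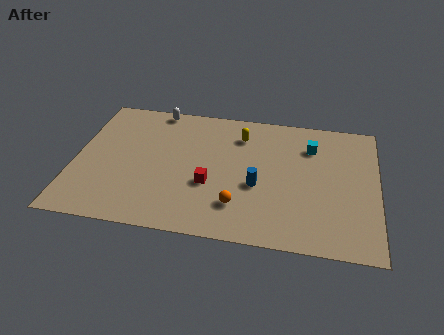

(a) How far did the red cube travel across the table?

3.5

From (3.6, 4.8) to (6.9, 3.7), the red cube covered √(3.3² + 1.1²) ≈ 3.5 units.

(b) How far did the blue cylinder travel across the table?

2.6

The blue cylinder was near (7.0, 2.8) before and (9.3, 4.0) after, so it travelled √(2.3² + 1.2²) ≈ 2.6 units.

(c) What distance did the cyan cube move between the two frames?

3.8

The cyan cube was near (8.6, 5.6) before and (11.9, 7.4) after, so it travelled √(3.3² + 1.8²) ≈ 3.8 units.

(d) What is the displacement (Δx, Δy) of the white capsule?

(2.8, 1.0)

The white capsule started near (1.1, 8.1) and ended near (3.9, 9.1).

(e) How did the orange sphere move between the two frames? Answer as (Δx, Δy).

(-2.9, -3.2)

From the two frames, the orange sphere sits at roughly (11.3, 5.6) before and (8.4, 2.4) after.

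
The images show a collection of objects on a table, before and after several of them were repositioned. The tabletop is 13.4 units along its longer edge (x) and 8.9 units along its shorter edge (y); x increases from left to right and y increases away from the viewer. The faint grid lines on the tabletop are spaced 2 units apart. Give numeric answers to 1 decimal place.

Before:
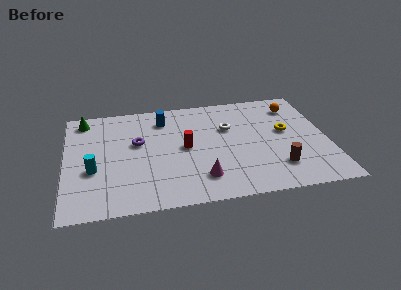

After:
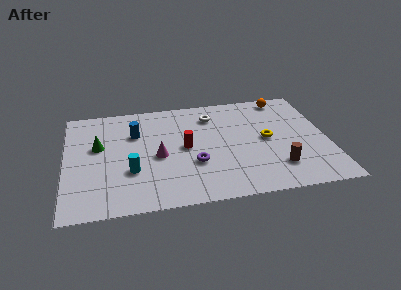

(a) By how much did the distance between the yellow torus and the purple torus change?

-3.6

The distance was about 7.6 in the first image and 4.0 in the second, so they moved 3.6 units closer together.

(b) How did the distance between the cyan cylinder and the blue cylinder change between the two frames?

-2.1

They were about 5.2 units apart before and 3.1 after — 2.1 units closer together.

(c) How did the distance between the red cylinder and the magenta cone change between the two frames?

-1.2

They were about 2.7 units apart before and 1.5 after — 1.2 units closer together.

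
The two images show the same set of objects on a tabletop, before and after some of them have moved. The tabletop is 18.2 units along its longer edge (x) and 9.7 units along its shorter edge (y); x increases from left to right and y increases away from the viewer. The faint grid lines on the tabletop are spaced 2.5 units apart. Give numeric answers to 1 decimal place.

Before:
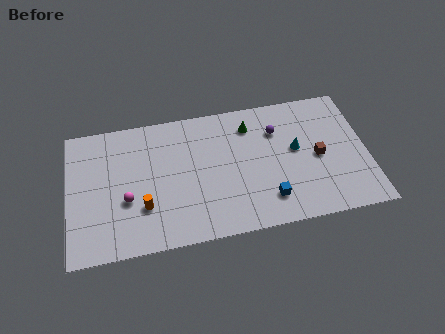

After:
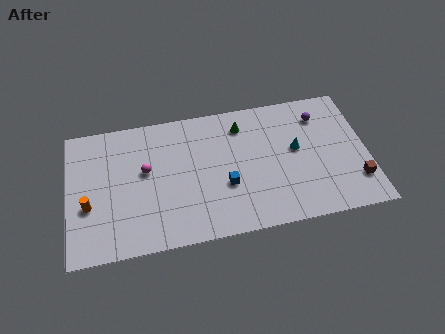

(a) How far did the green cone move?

0.5

From (11.2, 7.7) to (10.7, 7.8), the green cone covered √(0.5² + 0.1²) ≈ 0.5 units.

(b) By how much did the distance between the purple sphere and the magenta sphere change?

+1.1

The distance was about 9.9 in the first image and 11.0 in the second, so they moved 1.1 units further apart.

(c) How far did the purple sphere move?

2.8

The purple sphere moved from about (12.8, 7.0) to (15.5, 7.6), a distance of √(2.7² + 0.6²) ≈ 2.8.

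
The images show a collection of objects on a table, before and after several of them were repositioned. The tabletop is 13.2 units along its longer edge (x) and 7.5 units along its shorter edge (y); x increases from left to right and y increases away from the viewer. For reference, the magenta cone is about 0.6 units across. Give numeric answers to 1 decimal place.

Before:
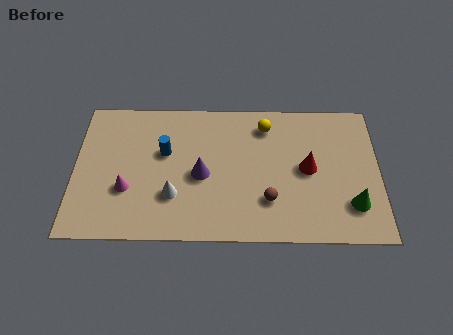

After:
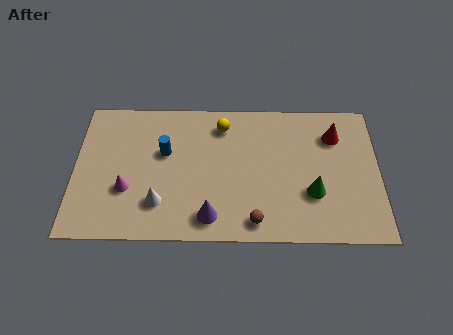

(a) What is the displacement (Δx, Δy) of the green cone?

(-1.7, 0.6)

From the two frames, the green cone sits at roughly (12.0, 1.9) before and (10.3, 2.5) after.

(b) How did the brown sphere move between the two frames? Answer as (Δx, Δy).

(-0.6, -1.1)

The brown sphere started near (8.4, 2.1) and ended near (7.8, 1.0).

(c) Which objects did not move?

the magenta cone and the blue cylinder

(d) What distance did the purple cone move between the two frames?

2.2

The purple cone was near (5.5, 3.4) before and (5.9, 1.2) after, so it travelled √(0.4² + 2.2²) ≈ 2.2 units.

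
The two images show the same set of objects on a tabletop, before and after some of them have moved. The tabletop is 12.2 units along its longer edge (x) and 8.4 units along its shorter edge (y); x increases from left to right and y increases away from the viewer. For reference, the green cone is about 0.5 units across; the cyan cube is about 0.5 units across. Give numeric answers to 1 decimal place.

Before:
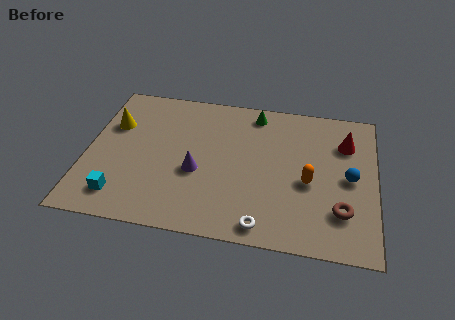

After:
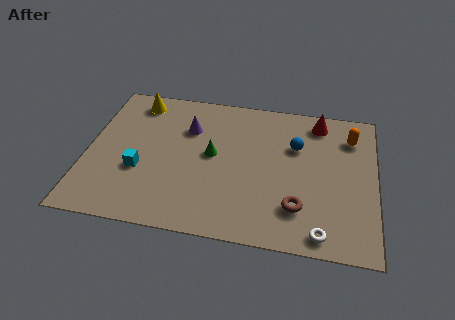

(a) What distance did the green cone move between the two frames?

3.3

The green cone moved from about (7.0, 7.3) to (5.3, 4.5), a distance of √(1.7² + 2.8²) ≈ 3.3.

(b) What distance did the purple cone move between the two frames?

2.5

The purple cone moved from about (4.7, 3.4) to (4.2, 5.9), a distance of √(0.5² + 2.5²) ≈ 2.5.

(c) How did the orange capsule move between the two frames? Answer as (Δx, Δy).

(1.7, 2.9)

The orange capsule started near (9.4, 3.6) and ended near (11.1, 6.5).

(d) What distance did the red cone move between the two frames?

1.6

The red cone moved from about (10.9, 6.1) to (9.7, 7.2), a distance of √(1.2² + 1.1²) ≈ 1.6.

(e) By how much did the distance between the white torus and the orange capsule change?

+2.5

The distance was about 3.2 in the first image and 5.7 in the second, so they moved 2.5 units further apart.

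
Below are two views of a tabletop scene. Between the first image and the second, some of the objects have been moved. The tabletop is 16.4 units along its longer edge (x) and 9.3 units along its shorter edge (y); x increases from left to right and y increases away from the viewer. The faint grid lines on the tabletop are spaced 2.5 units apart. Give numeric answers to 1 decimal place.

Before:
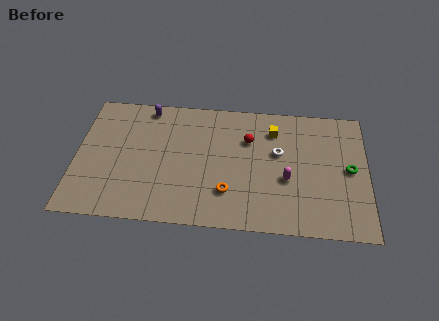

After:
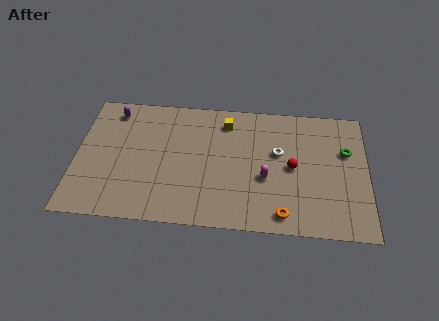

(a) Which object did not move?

the white torus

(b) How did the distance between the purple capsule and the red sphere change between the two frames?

+4.6

They were about 6.1 units apart before and 10.7 after — 4.6 units further apart.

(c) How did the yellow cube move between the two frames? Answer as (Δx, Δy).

(-2.7, 0.4)

The yellow cube was at about (11.1, 7.2) and moved to about (8.4, 7.6).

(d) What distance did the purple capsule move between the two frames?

1.9

The purple capsule moved from about (3.9, 8.3) to (2.0, 7.9), a distance of √(1.9² + 0.4²) ≈ 1.9.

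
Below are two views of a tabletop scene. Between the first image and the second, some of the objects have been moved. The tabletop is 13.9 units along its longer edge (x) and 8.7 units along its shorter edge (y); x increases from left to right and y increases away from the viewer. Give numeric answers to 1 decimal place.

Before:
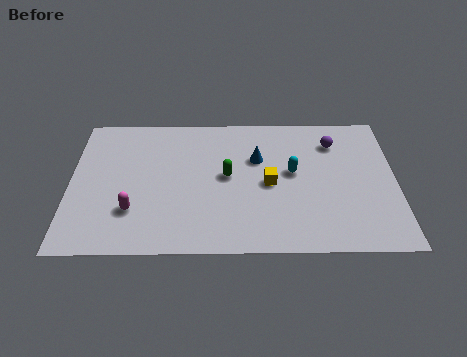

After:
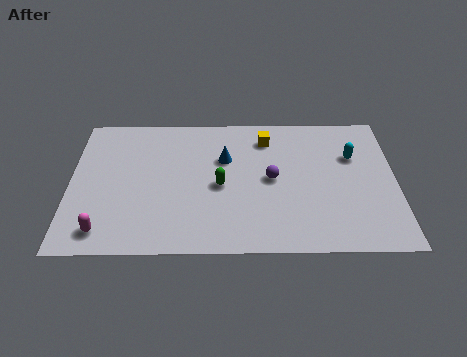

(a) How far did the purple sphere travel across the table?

3.5

The purple sphere was near (11.3, 6.7) before and (8.6, 4.4) after, so it travelled √(2.7² + 2.3²) ≈ 3.5 units.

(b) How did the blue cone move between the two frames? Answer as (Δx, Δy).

(-1.4, 0.0)

The blue cone was at about (8.0, 5.7) and moved to about (6.6, 5.7).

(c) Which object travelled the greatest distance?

the purple sphere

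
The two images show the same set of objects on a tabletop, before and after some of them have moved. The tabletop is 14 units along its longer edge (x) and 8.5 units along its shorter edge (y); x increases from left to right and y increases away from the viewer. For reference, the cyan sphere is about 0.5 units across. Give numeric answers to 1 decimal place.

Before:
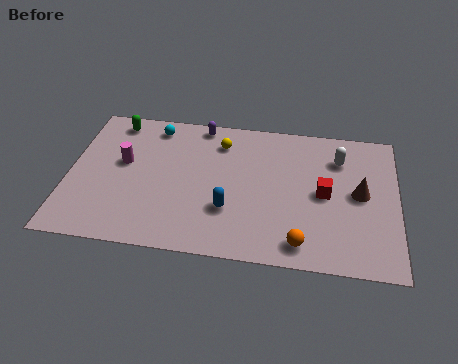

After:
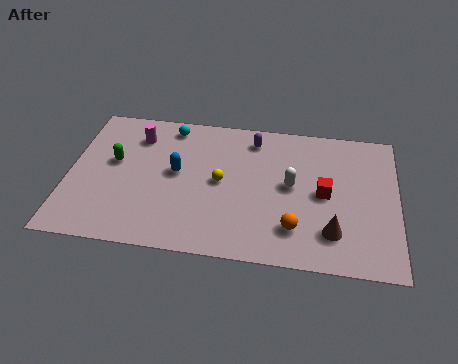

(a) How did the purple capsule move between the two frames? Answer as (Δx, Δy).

(2.3, -0.6)

From the two frames, the purple capsule sits at roughly (5.5, 7.7) before and (7.8, 7.1) after.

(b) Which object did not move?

the red cube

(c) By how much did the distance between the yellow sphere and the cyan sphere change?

+0.9

The distance was about 3.0 in the first image and 3.9 in the second, so they moved 0.9 units further apart.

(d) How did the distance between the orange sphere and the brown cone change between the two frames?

-2.4

The distance was about 4.0 in the first image and 1.6 in the second, so they moved 2.4 units closer together.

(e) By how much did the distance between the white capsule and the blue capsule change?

-1.0

They were about 5.9 units apart before and 4.9 after — 1.0 units closer together.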